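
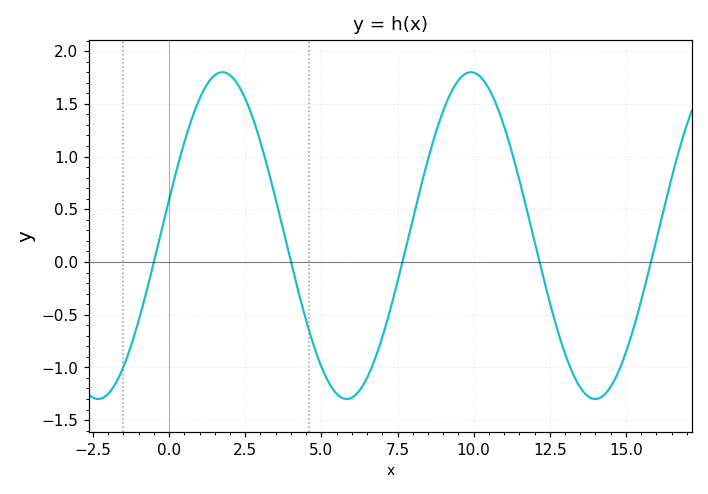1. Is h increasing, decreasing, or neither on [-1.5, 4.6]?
neither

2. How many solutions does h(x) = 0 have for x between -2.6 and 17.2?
5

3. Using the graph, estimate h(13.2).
-1.02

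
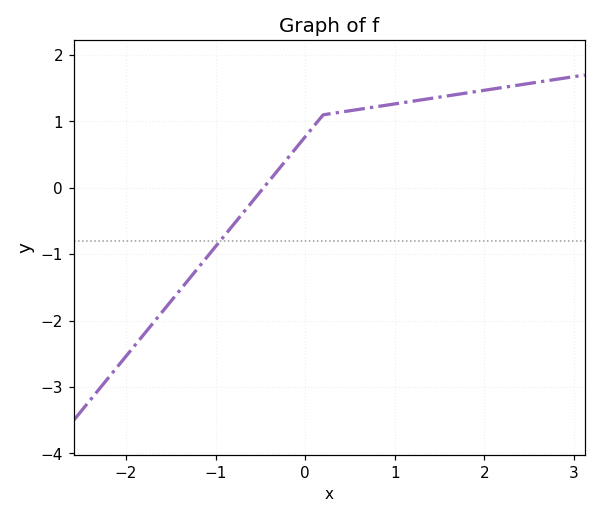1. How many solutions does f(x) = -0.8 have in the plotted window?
1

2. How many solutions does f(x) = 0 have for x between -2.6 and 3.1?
1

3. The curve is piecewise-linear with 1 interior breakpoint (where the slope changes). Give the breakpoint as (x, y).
(0.2, 1.1)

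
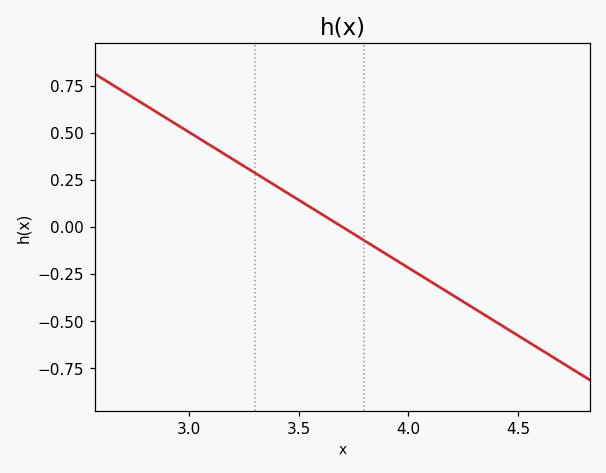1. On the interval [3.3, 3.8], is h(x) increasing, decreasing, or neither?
decreasing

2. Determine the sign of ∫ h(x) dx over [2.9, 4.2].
positive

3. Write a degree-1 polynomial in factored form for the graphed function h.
y = -0.72(x - 3.7)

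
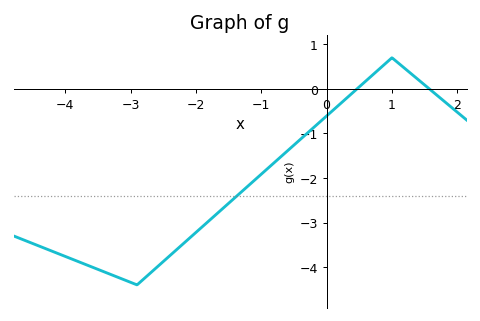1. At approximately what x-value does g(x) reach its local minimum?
-2.9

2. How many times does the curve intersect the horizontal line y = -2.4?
1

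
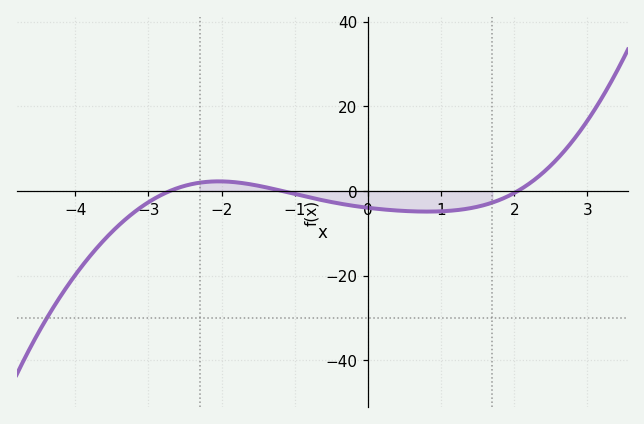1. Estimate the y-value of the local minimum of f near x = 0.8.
-4.85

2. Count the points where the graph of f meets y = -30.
1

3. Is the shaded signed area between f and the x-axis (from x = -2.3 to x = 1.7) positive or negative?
negative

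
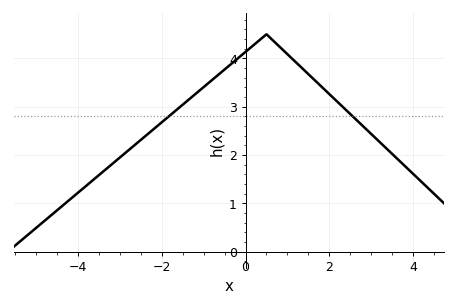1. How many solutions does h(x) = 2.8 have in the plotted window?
2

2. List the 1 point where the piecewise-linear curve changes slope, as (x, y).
(0.5, 4.5)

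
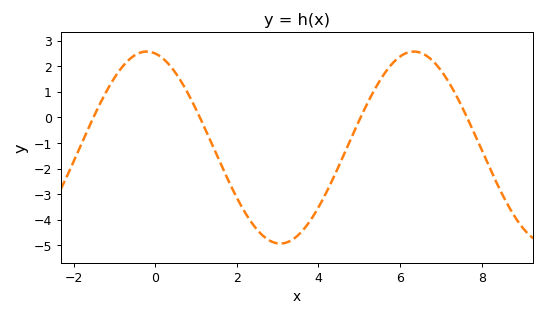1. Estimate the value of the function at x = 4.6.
-1.5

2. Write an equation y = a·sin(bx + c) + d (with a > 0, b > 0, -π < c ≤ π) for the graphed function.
y = 3.75sin(0.96x + 1.8) - 1.18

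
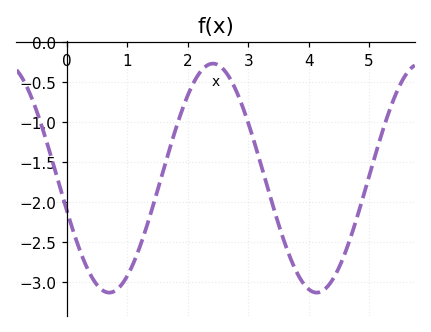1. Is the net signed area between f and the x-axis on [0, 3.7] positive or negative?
negative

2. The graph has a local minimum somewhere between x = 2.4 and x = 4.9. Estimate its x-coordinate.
4.13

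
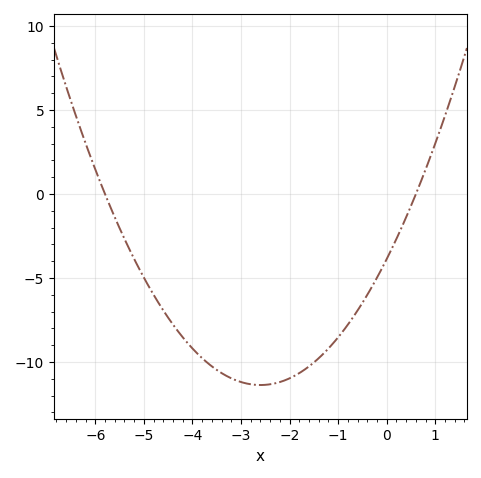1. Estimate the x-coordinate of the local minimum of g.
-2.6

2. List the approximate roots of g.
-5.8, 0.6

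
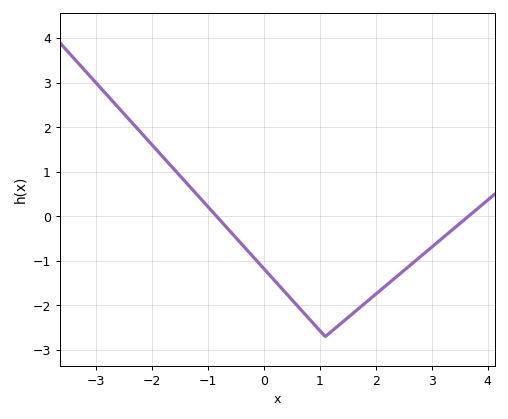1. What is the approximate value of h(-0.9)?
0.1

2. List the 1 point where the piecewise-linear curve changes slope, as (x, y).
(1.1, -2.7)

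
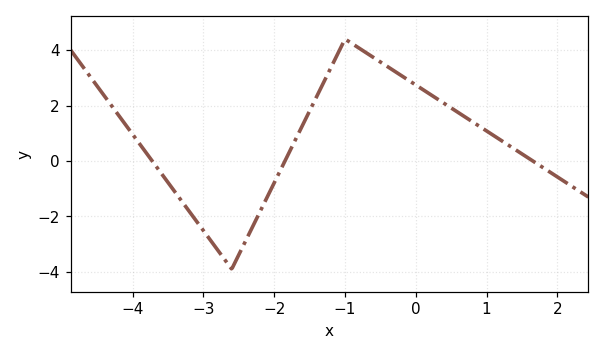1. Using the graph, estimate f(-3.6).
-0.4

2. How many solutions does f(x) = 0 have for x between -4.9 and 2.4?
3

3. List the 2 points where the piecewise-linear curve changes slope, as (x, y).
(-2.6, -3.9); (-1, 4.4)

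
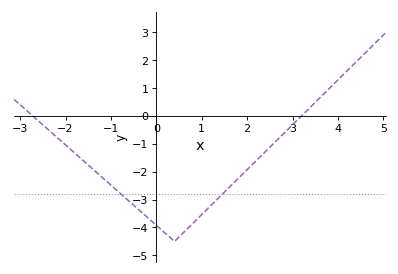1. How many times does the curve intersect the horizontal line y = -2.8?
2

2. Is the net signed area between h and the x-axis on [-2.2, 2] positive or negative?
negative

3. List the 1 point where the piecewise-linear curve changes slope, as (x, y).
(0.4, -4.5)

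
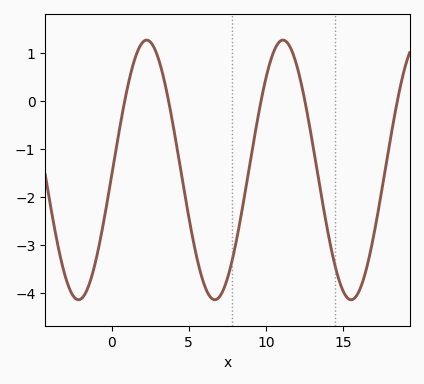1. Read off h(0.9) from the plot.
0.084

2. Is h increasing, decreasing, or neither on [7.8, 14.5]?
neither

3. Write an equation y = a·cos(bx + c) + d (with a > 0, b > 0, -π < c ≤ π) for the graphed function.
y = 2.7cos(0.71x - 1.61) - 1.44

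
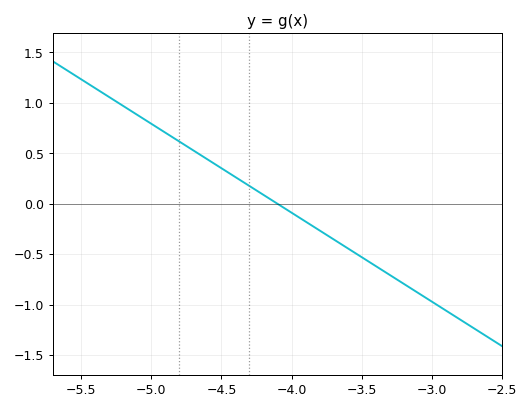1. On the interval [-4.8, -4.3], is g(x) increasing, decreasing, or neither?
decreasing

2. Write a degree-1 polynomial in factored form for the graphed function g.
y = -0.88(x + 4.1)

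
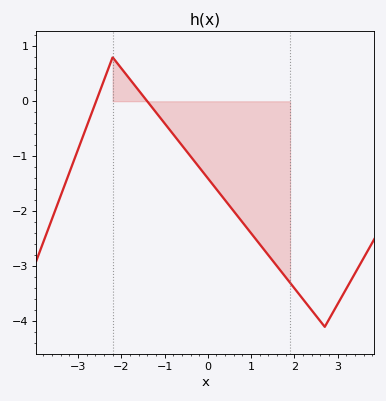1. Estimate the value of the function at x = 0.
-1.4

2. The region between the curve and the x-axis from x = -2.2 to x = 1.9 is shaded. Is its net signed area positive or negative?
negative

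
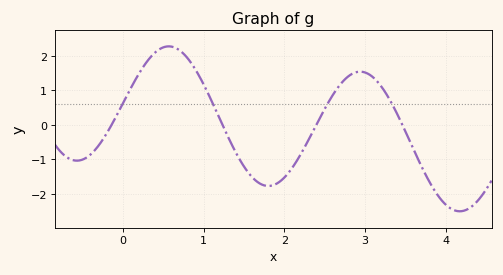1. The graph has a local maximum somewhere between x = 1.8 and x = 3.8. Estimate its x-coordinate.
2.9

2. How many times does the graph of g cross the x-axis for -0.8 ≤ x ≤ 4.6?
4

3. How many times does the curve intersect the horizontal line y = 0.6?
4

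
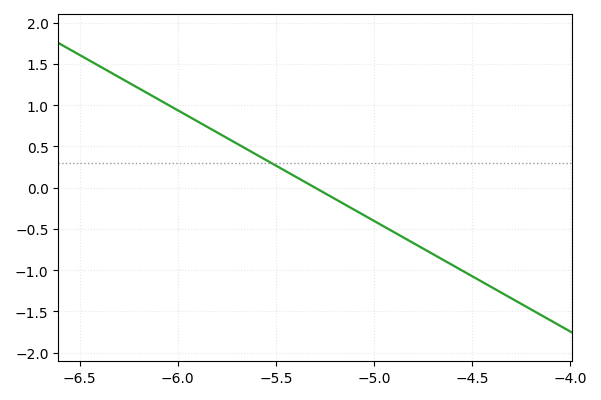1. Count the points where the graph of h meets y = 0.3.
1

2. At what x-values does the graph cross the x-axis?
-5.3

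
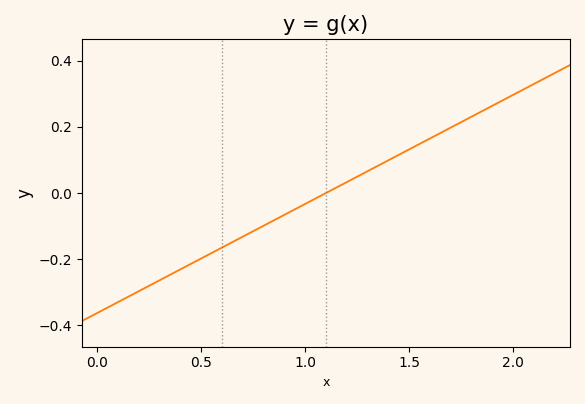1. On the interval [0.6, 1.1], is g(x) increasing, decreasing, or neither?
increasing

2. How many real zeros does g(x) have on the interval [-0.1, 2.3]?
1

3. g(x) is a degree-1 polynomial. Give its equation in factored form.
y = 0.33(x - 1.1)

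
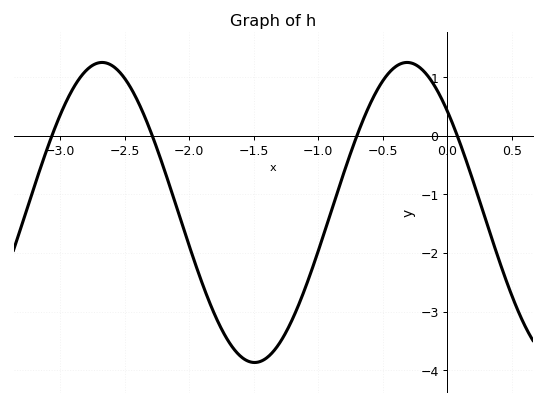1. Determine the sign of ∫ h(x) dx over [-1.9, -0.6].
negative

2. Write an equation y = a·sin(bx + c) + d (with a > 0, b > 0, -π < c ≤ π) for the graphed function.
y = 2.56sin(2.7x + 2.4) - 1.31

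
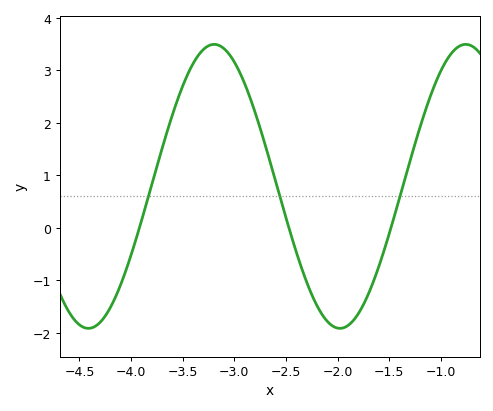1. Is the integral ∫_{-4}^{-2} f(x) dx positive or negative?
positive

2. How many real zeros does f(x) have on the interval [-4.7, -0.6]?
3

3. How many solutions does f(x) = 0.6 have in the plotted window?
3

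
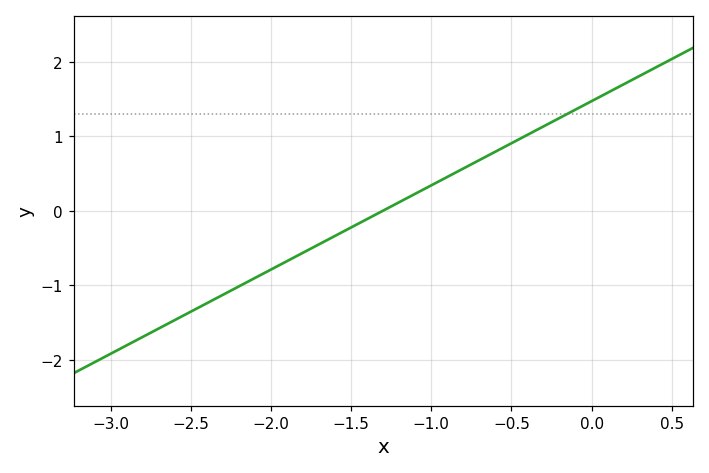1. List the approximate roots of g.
-1.3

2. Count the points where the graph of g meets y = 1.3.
1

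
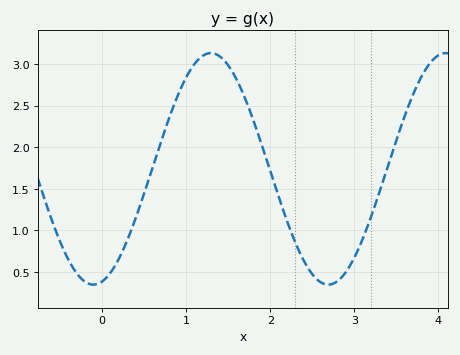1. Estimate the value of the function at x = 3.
0.674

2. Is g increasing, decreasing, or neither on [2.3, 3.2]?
neither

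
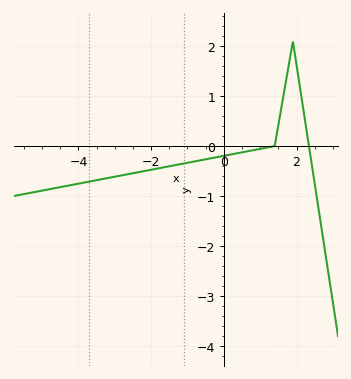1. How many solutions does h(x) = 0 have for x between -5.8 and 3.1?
2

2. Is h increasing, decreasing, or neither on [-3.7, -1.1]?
increasing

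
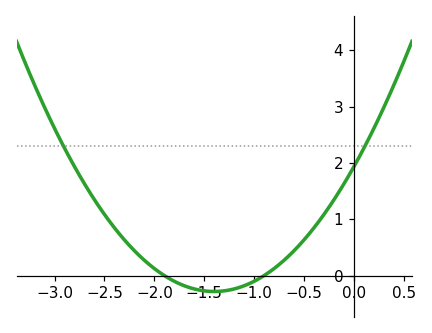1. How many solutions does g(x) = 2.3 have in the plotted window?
2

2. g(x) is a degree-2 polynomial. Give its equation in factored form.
y = 1.13(x + 1.9)(x + 0.9)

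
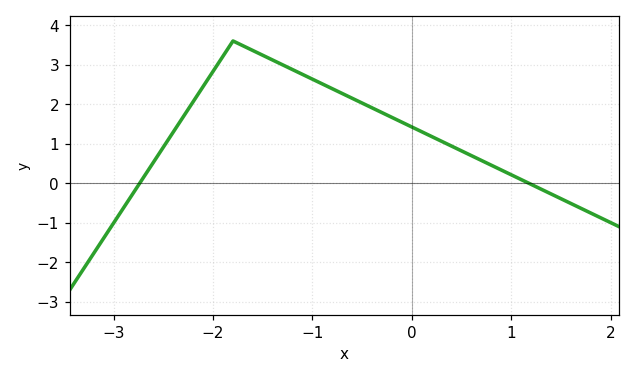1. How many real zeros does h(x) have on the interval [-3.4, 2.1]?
2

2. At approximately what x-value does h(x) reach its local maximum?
-1.8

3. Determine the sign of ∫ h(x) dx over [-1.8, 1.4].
positive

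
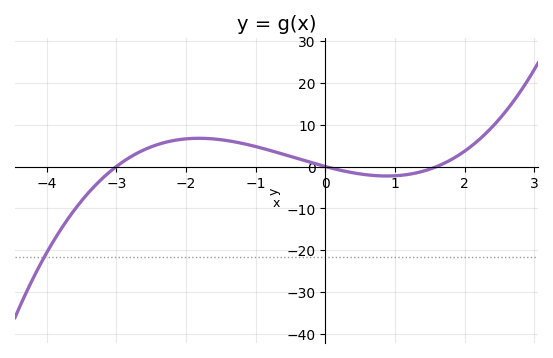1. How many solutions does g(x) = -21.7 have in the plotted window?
1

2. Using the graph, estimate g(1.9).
2.57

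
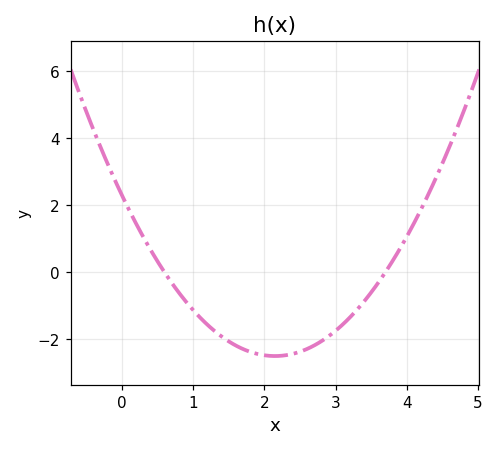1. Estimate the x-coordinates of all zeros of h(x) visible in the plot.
0.6, 3.7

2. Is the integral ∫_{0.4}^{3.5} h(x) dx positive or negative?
negative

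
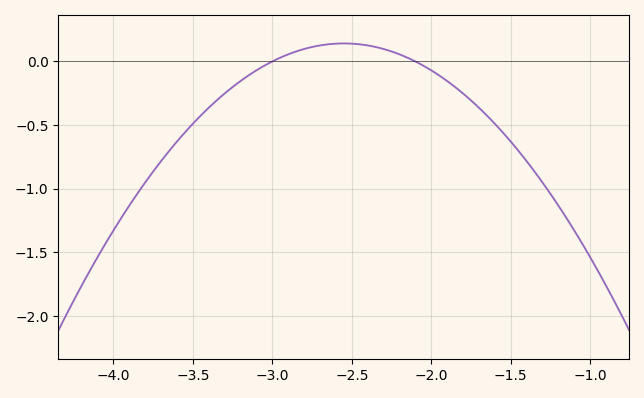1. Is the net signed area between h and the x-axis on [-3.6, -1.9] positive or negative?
negative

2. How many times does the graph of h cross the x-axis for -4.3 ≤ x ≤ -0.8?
2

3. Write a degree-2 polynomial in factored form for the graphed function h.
y = -0.7(x + 3)(x + 2.1)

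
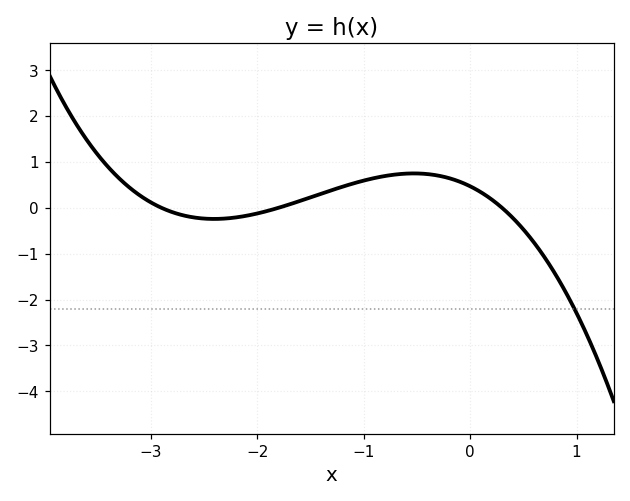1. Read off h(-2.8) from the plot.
-0.093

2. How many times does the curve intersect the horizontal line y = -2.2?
1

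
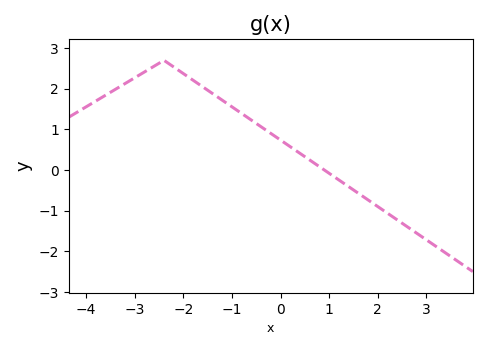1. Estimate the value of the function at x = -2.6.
2.56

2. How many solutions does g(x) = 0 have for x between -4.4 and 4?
1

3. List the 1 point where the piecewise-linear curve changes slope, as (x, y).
(-2.4, 2.7)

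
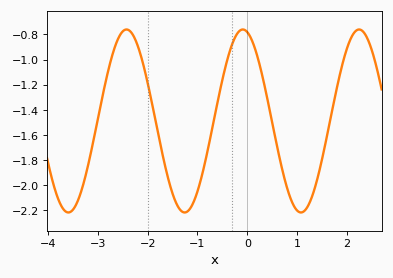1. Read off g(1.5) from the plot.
-1.8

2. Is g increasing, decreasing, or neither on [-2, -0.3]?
neither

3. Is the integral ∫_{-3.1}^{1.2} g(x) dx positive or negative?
negative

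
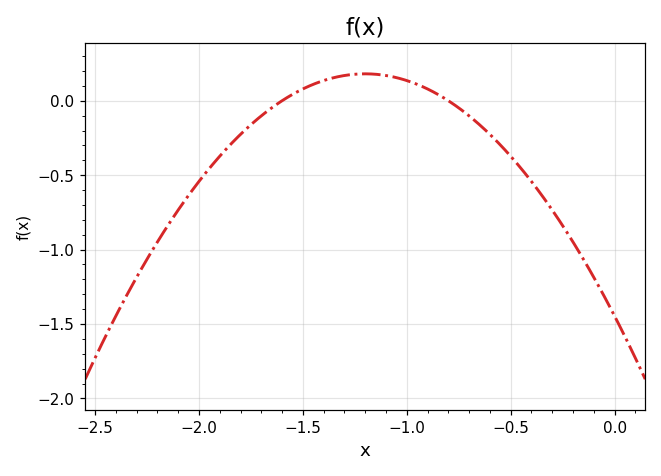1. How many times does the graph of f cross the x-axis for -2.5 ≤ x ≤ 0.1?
2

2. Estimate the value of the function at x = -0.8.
0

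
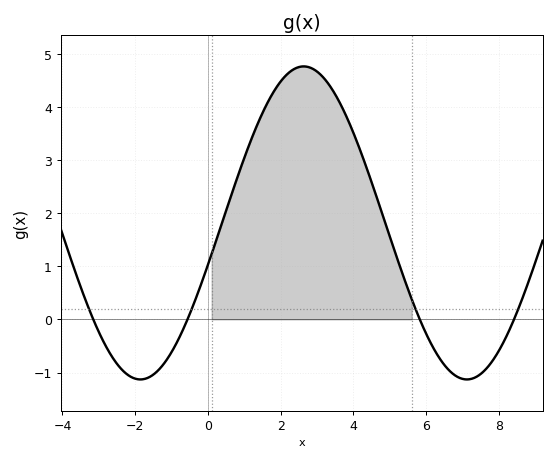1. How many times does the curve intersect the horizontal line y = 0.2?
4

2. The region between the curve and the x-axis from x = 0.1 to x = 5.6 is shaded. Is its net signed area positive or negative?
positive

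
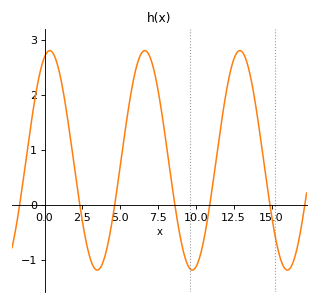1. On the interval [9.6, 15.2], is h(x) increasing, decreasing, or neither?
neither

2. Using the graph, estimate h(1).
2.39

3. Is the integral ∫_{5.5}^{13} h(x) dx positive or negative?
positive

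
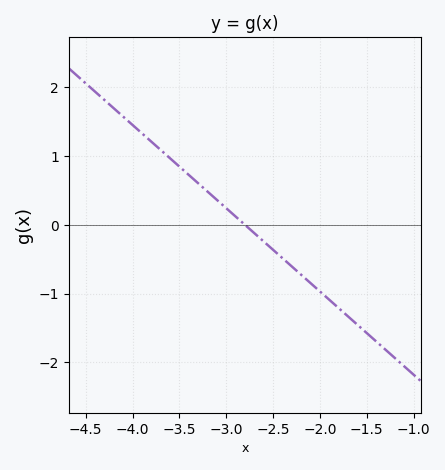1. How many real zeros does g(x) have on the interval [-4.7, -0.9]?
1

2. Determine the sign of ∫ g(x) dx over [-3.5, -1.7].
negative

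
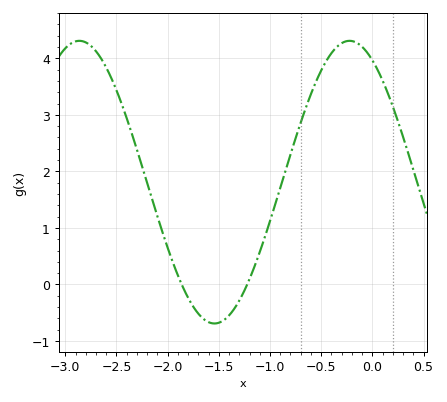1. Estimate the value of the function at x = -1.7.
-0.517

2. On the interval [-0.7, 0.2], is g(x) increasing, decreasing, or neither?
neither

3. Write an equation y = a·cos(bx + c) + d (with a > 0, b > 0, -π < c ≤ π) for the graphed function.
y = 2.5cos(2.38x + 0.53) + 1.81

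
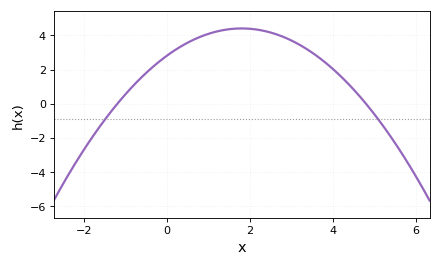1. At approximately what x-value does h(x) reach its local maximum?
1.8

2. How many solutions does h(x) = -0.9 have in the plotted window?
2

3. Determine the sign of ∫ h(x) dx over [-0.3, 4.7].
positive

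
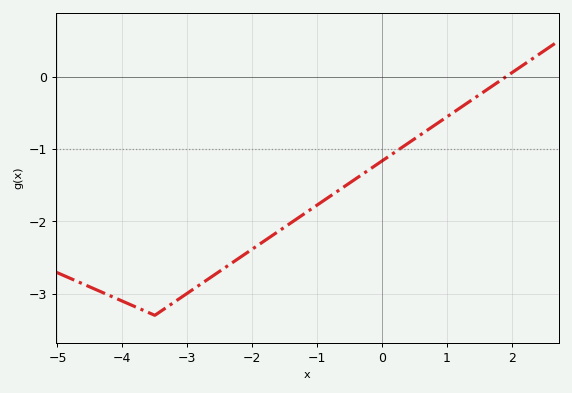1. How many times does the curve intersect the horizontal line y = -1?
1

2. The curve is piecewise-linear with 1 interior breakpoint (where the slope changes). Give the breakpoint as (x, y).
(-3.5, -3.3)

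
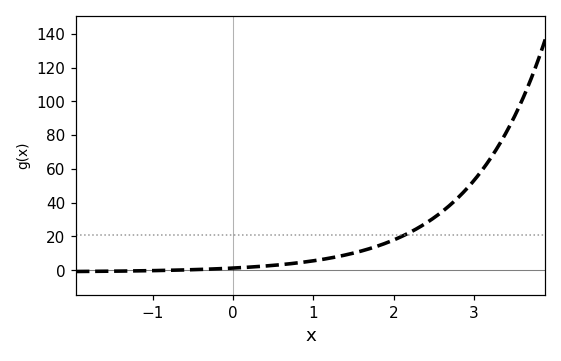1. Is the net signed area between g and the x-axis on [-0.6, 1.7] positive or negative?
positive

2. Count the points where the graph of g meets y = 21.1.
1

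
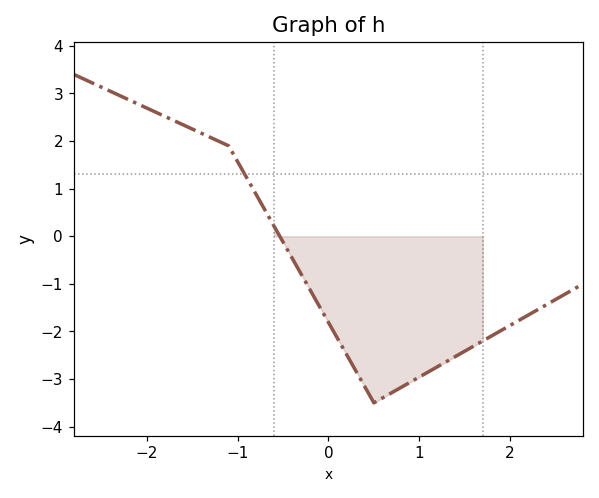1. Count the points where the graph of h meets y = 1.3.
1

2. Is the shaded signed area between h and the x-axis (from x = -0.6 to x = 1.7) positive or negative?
negative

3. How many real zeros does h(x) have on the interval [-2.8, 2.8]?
1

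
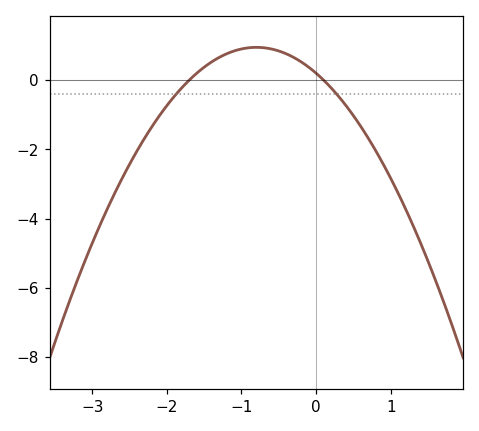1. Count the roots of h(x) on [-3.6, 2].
2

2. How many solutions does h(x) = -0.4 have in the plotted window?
2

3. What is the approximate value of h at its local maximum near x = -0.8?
1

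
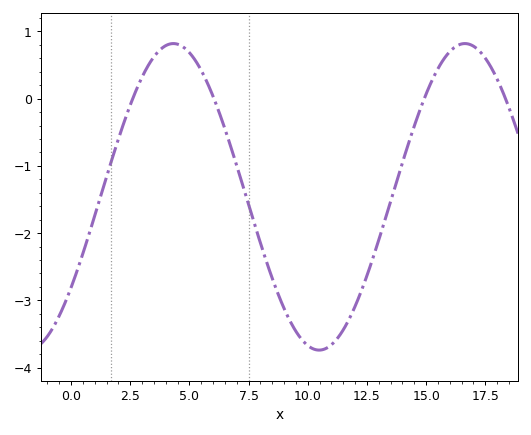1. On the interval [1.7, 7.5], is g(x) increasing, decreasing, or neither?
neither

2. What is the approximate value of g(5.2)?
0.593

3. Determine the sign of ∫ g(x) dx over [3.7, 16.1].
negative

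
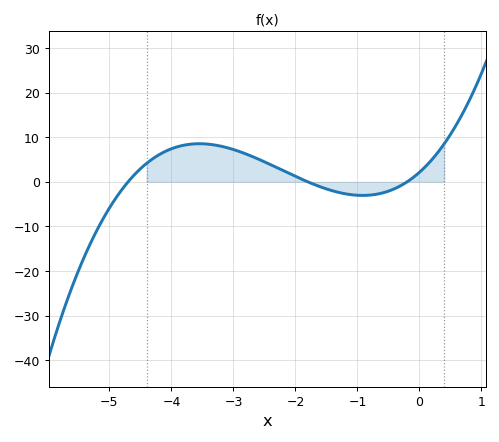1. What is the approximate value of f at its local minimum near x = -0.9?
-3.04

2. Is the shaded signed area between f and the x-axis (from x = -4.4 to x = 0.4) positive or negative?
positive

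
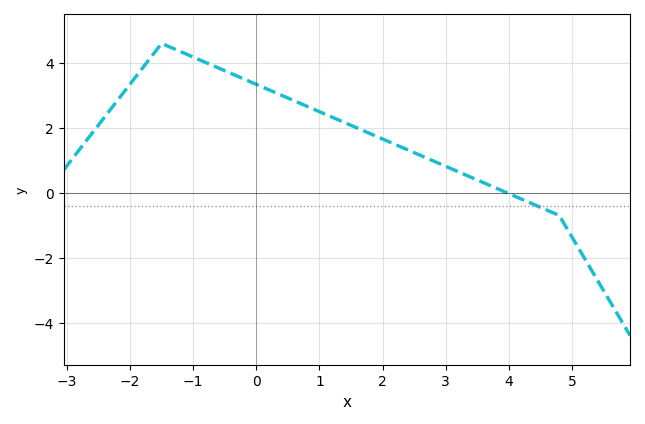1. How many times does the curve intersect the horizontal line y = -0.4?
1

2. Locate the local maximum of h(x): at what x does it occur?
-1.5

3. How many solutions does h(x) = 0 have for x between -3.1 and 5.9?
1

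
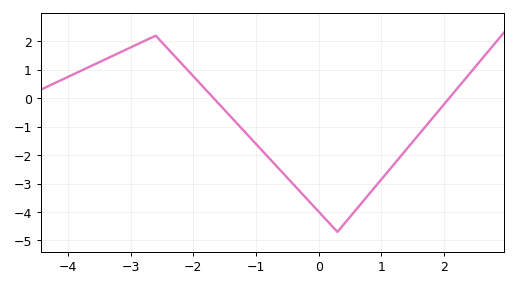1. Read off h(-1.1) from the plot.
-1.37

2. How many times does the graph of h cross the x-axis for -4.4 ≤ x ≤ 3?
2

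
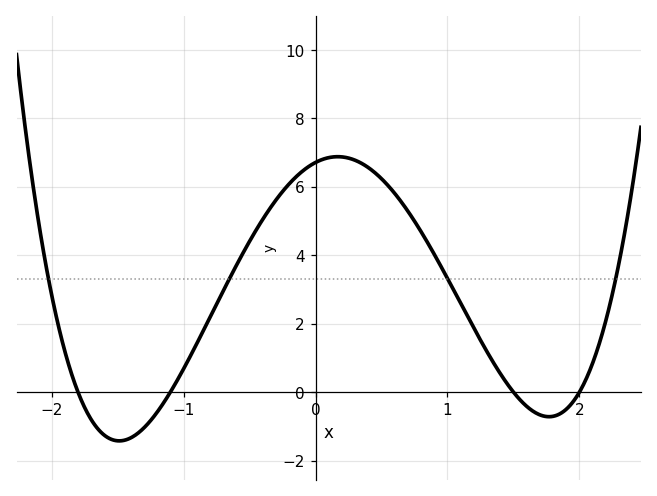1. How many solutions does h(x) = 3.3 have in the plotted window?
4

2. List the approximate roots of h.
-1.8, -1.1, 1.5, 2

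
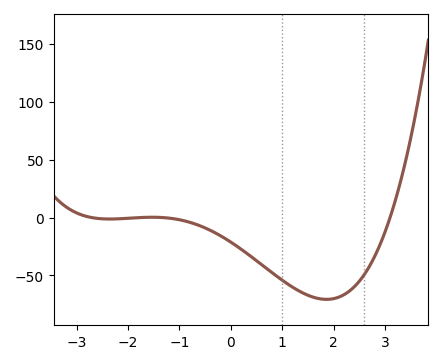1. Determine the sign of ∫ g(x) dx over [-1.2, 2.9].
negative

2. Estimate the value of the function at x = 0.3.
-30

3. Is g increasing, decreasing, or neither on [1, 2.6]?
neither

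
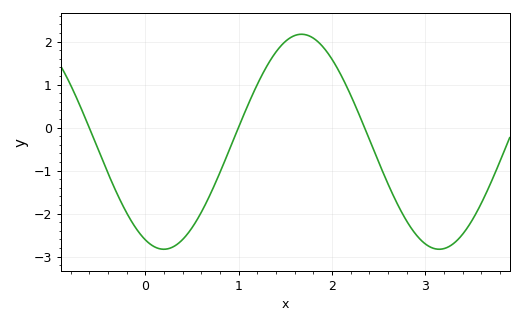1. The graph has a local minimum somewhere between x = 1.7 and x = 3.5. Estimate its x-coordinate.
3.1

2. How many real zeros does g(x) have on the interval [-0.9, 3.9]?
3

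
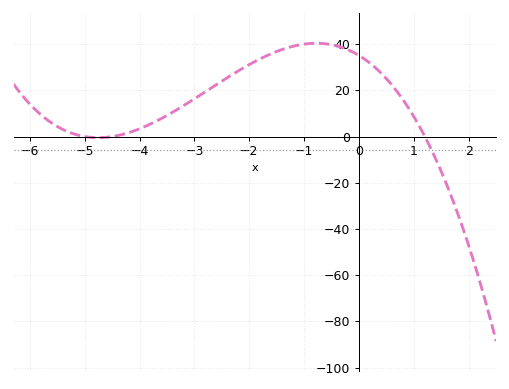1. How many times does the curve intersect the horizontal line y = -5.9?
1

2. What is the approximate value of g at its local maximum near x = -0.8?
40.4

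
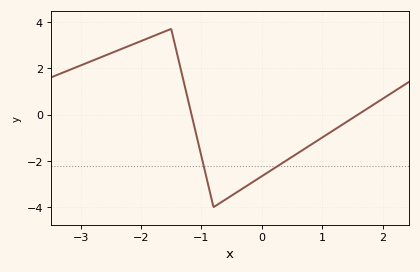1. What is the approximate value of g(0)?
-2.6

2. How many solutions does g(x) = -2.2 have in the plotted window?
2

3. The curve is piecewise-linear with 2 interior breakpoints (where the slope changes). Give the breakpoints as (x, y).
(-1.5, 3.7); (-0.8, -4)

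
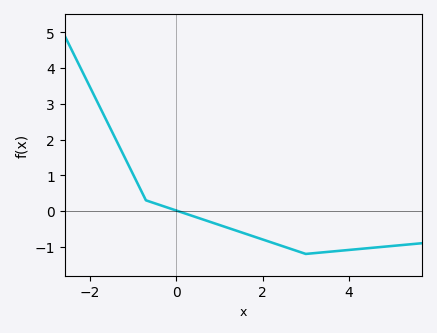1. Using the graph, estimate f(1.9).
-0.8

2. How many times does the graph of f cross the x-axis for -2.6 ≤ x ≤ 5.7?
1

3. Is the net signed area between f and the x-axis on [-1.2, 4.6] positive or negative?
negative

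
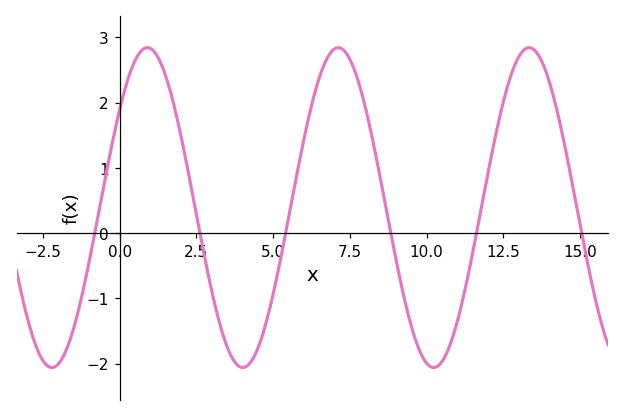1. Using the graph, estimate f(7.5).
2.66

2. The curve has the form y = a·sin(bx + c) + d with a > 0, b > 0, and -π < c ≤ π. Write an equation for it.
y = 2.45sin(1.01x + 0.66) + 0.39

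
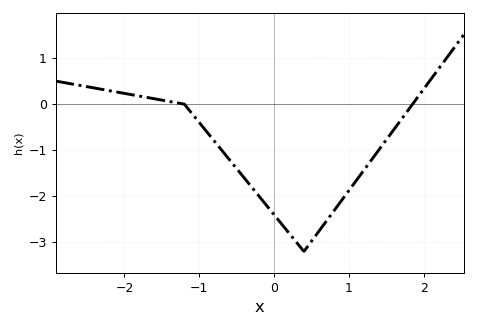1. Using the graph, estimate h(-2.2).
0.3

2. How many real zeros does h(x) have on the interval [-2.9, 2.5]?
2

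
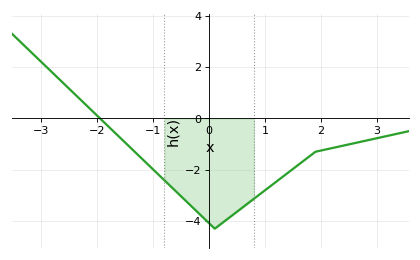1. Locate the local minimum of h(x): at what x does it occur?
0.1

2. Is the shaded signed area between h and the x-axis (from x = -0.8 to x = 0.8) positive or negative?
negative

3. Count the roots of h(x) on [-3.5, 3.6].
1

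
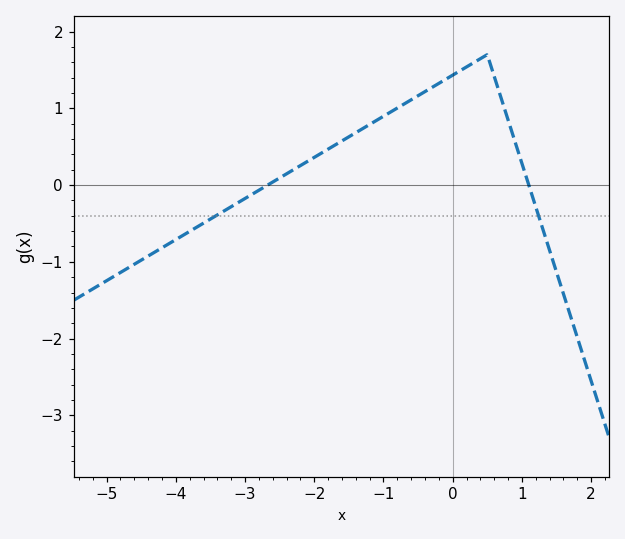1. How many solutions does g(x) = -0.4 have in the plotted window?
2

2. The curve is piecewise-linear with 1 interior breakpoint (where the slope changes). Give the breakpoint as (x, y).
(0.5, 1.7)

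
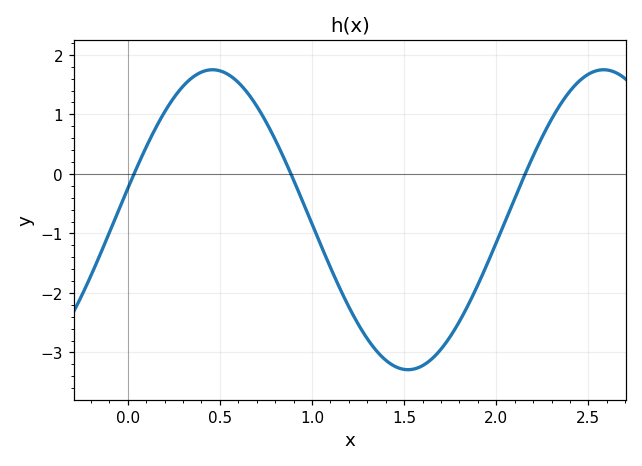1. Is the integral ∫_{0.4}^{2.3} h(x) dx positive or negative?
negative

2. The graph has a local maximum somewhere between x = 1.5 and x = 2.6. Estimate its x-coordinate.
2.6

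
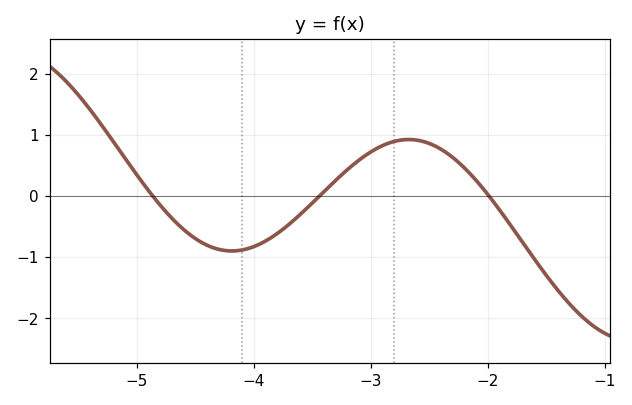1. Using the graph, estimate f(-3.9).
-0.735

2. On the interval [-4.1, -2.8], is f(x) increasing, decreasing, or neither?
increasing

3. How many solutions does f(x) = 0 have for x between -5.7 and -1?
3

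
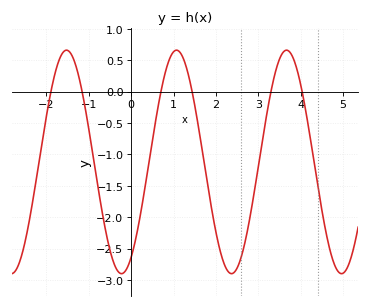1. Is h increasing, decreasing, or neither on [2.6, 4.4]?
neither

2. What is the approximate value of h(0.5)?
-0.8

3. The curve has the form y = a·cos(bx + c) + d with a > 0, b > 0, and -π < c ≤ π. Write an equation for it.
y = 1.78cos(2.4x - 2.6) - 1.12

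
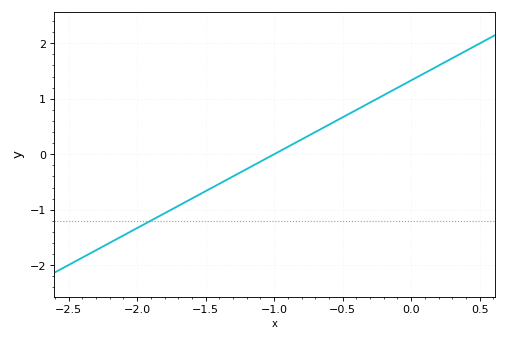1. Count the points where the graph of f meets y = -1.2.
1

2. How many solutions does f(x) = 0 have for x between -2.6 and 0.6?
1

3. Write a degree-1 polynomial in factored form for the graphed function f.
y = 1.33(x + 1)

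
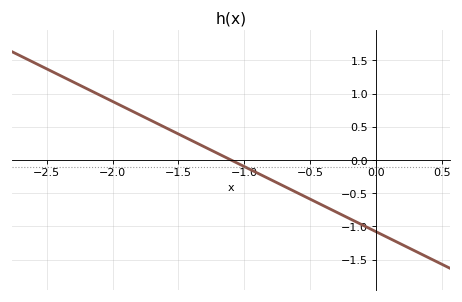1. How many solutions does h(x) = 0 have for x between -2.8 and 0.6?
1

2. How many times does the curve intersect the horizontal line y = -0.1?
1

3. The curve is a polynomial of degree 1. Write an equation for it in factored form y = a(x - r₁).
y = -0.98(x + 1.1)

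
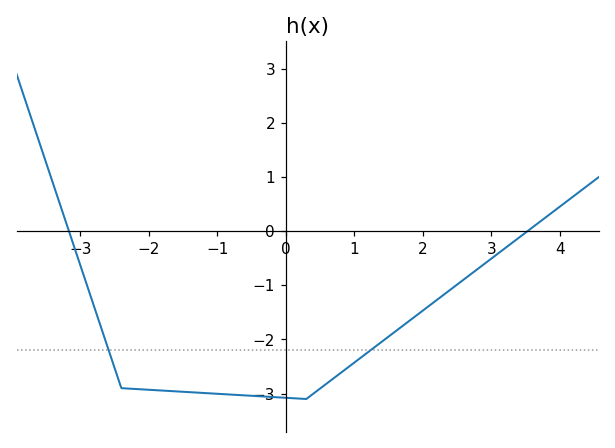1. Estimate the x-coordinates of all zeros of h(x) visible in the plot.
-3.17, 3.53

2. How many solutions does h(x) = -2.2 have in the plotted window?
2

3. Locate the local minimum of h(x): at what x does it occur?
0.3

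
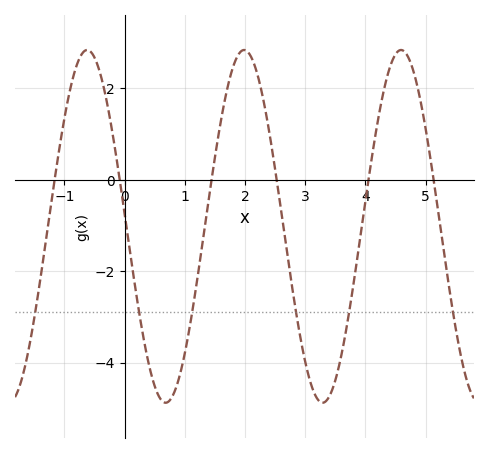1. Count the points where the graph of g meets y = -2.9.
6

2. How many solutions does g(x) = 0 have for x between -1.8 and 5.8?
6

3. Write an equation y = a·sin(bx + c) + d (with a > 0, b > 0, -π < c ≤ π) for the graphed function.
y = 3.86sin(2.41x + 3.07) - 1.02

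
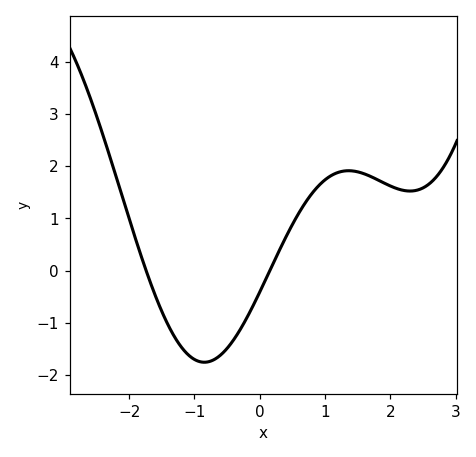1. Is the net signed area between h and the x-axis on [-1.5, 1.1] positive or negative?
negative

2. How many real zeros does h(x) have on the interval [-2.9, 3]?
2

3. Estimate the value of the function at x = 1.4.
1.9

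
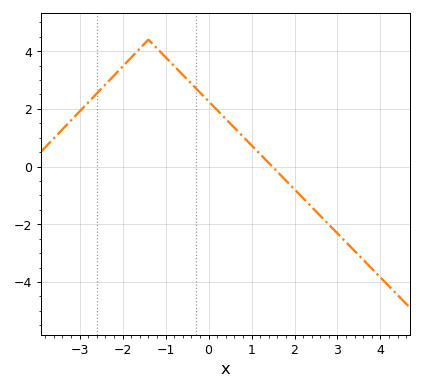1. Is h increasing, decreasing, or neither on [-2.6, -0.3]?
neither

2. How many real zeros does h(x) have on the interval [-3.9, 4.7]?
1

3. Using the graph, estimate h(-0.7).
3.4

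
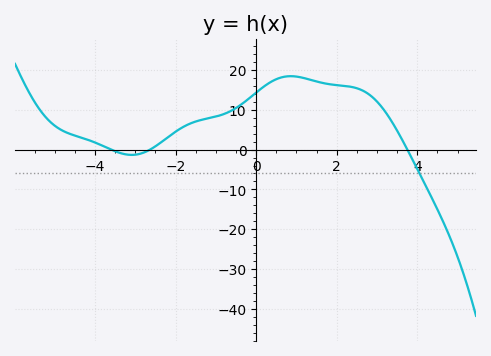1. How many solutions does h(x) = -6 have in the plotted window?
1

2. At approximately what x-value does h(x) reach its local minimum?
-3.09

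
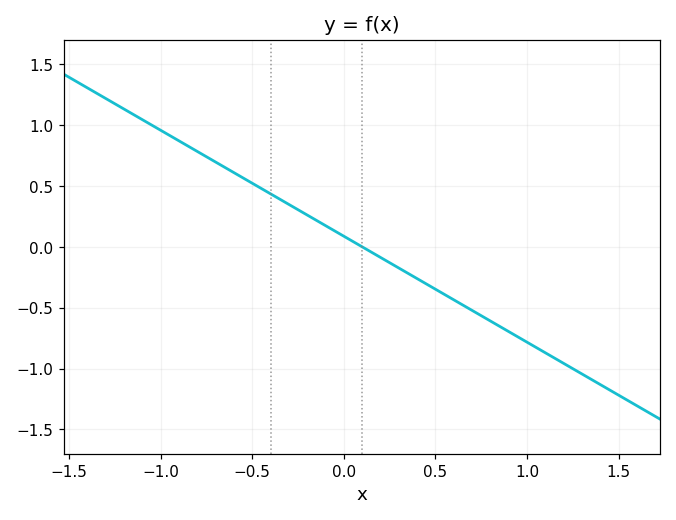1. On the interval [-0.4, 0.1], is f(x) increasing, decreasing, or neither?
decreasing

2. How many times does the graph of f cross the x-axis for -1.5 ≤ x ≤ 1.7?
1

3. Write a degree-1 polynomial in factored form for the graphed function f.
y = -0.87(x - 0.1)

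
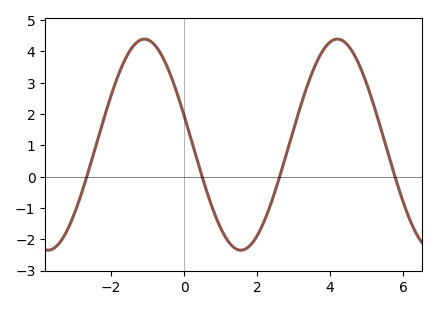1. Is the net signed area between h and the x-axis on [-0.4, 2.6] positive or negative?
negative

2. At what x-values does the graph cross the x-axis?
-2.6, 0.4, 2.6, 5.8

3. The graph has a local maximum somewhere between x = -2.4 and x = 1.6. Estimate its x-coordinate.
-1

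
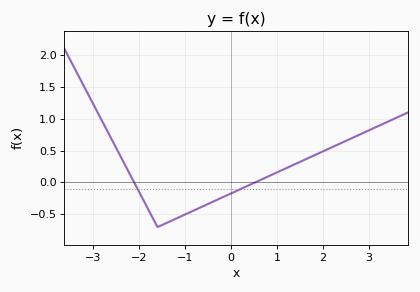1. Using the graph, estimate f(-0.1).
-0.2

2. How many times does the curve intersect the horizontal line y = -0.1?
2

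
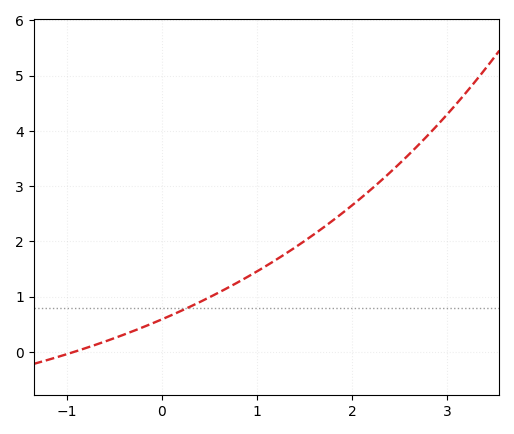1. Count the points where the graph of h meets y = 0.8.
1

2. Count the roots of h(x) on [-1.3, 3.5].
1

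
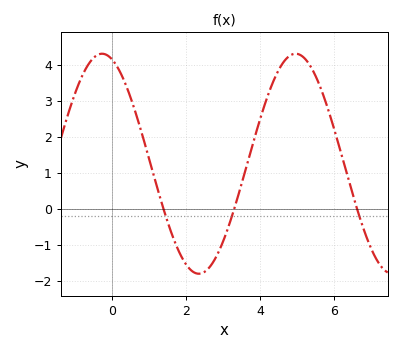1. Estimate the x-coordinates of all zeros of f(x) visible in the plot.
1.4, 3.2, 6.6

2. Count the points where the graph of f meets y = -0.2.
3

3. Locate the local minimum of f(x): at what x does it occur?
2.4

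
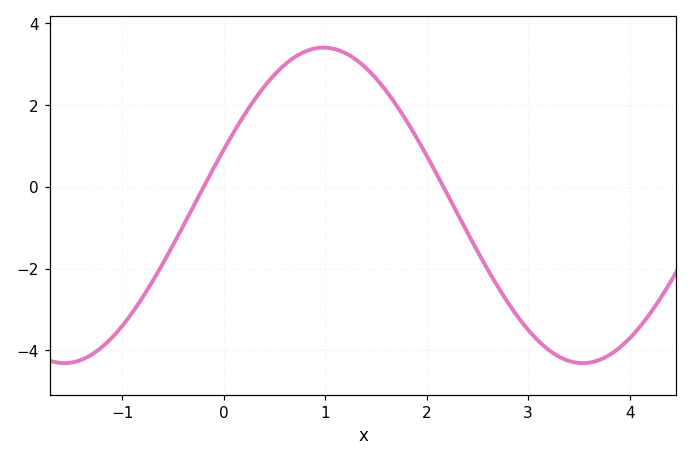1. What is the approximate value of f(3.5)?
-4.4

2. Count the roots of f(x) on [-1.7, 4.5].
2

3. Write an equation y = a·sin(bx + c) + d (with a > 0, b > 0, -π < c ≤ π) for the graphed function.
y = 3.86sin(1.2x + 0.36) - 0.45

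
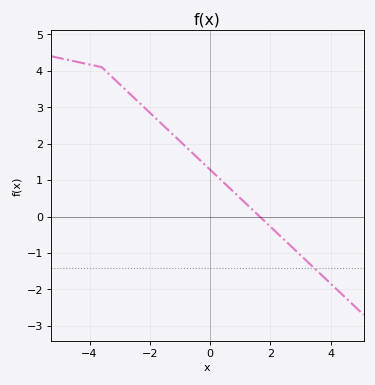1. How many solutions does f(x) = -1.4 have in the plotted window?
1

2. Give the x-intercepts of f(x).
1.6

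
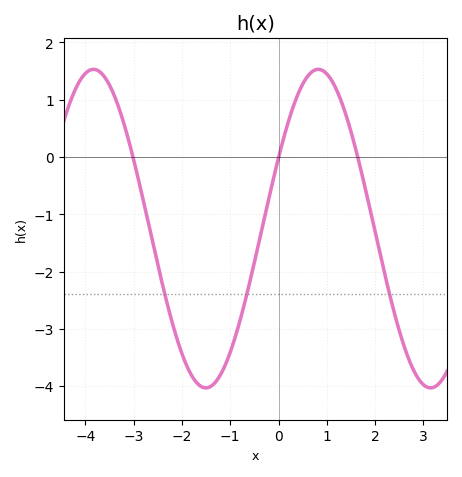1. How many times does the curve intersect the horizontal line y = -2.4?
3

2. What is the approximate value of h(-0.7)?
-2.54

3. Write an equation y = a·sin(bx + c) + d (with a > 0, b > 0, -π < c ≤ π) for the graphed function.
y = 2.78sin(1.35x + 0.462) - 1.25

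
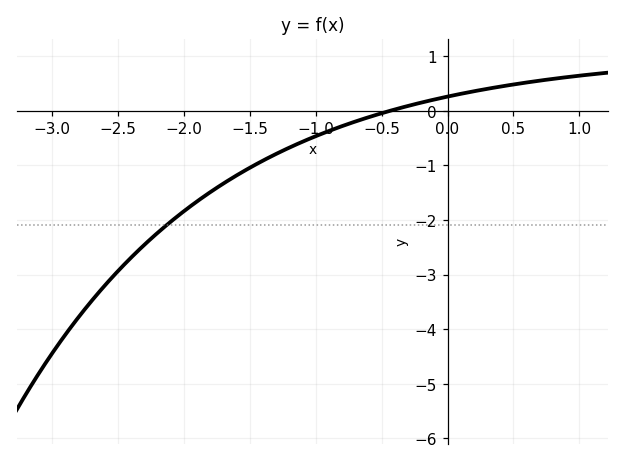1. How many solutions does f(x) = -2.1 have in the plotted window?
1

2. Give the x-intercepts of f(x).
-0.4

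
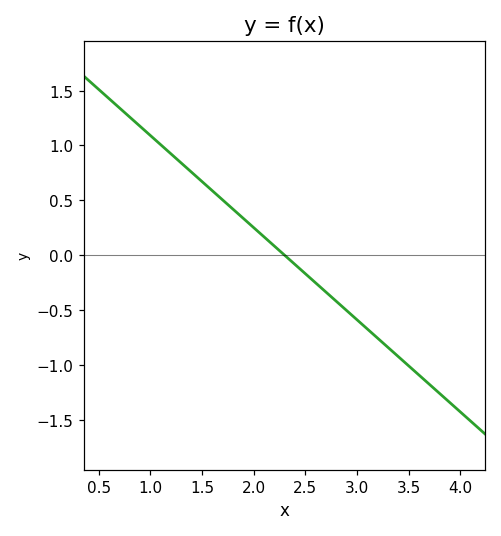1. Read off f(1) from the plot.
1.09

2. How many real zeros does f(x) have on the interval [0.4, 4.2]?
1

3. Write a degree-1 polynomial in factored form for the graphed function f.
y = -0.84(x - 2.3)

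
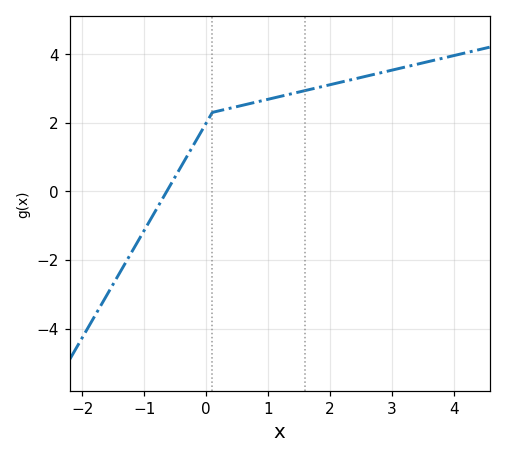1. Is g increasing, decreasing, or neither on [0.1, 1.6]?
increasing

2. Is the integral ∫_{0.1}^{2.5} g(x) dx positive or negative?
positive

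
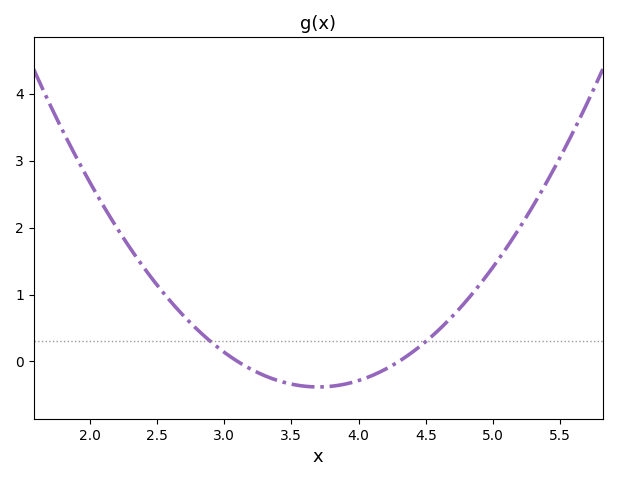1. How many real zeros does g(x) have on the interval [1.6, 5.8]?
2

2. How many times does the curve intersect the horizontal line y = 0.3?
2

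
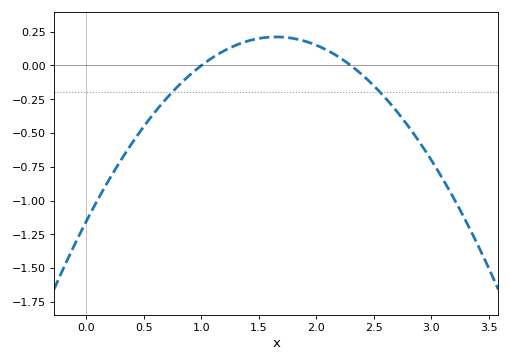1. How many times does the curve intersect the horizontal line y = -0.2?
2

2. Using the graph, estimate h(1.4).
0.2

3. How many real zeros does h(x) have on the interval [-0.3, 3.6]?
2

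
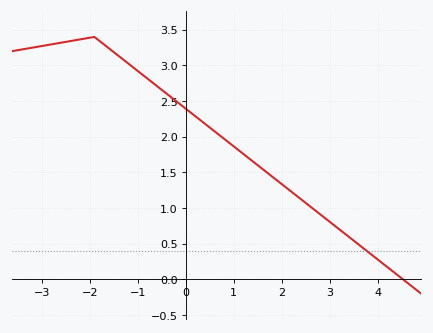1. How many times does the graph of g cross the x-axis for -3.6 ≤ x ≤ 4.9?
1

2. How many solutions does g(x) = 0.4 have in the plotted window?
1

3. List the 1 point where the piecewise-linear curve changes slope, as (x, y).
(-1.9, 3.4)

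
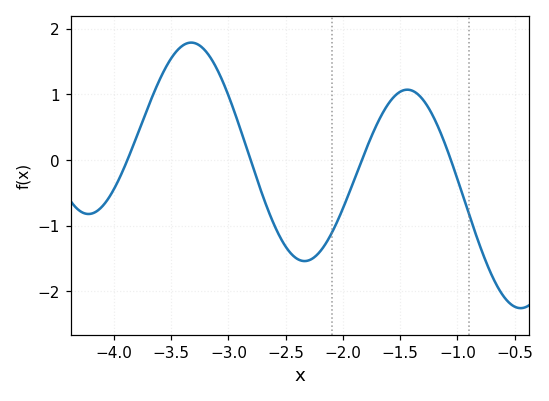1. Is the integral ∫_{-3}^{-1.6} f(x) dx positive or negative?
negative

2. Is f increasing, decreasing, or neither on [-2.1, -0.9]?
neither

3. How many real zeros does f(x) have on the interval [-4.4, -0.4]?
4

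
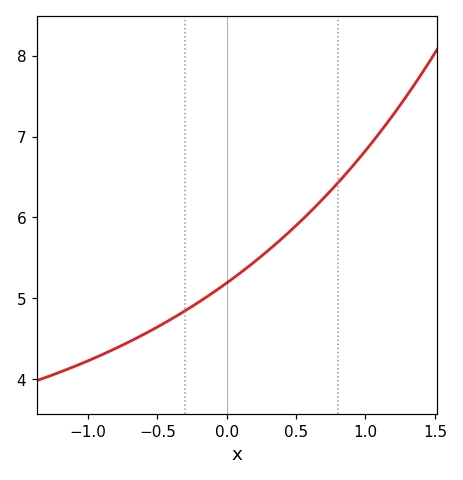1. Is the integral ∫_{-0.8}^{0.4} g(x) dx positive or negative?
positive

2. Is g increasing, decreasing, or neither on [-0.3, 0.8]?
increasing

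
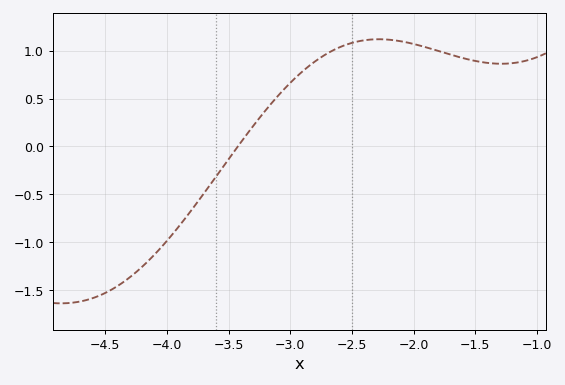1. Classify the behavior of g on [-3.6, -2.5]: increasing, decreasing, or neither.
increasing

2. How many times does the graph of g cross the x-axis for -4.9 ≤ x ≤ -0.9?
1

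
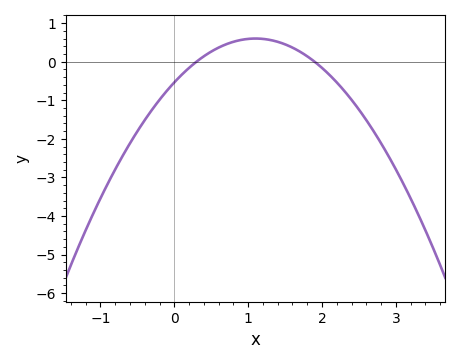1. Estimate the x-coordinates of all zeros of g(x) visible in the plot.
0.3, 1.9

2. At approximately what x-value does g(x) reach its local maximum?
1.1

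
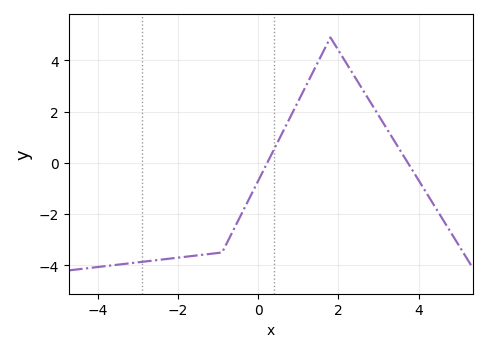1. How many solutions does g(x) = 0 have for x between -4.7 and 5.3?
2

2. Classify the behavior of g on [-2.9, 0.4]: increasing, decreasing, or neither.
increasing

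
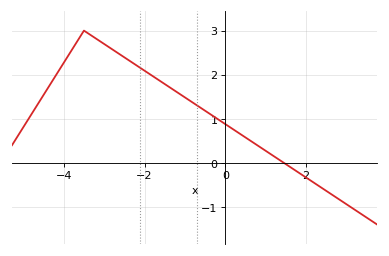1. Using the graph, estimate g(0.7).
0.455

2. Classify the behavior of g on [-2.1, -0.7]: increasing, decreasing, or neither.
decreasing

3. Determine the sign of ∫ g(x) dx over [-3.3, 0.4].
positive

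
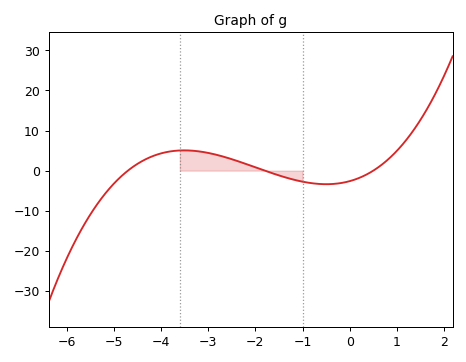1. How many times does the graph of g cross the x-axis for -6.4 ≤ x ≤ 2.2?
3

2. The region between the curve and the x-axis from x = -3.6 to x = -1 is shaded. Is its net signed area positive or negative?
positive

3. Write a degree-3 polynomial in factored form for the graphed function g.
y = 0.62(x + 4.7)(x + 1.8)(x - 0.5)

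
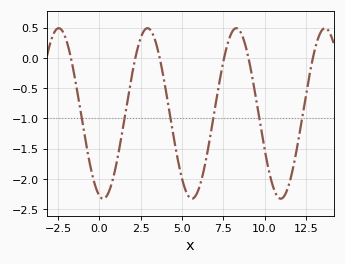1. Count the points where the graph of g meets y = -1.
6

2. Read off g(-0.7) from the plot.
-1.55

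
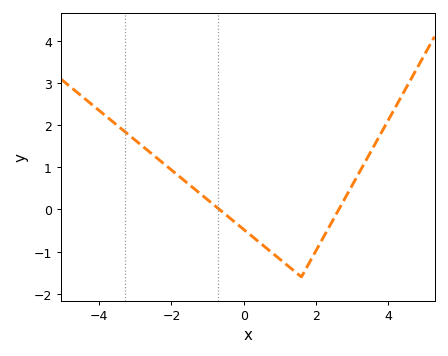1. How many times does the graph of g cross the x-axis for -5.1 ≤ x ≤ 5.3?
2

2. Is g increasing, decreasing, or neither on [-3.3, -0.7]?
decreasing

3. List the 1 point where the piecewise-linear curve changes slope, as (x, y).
(1.6, -1.6)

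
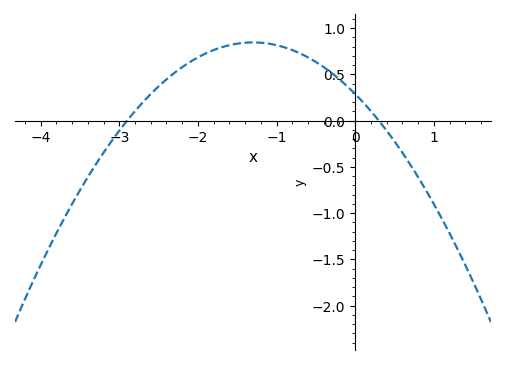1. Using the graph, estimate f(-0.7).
0.75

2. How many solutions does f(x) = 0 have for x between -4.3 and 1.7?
2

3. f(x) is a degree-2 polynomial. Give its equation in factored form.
y = -0.33(x + 2.9)(x - 0.3)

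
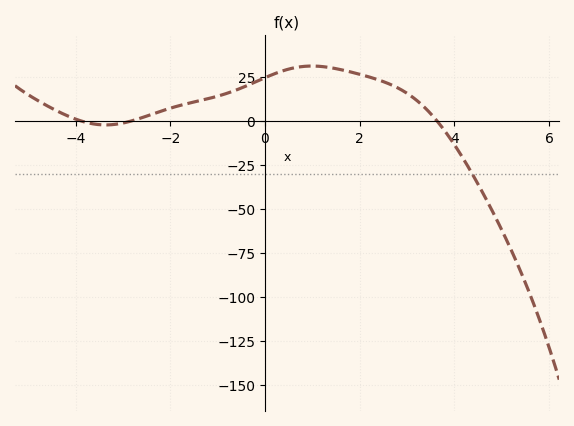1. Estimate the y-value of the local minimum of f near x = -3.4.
0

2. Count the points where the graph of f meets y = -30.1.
1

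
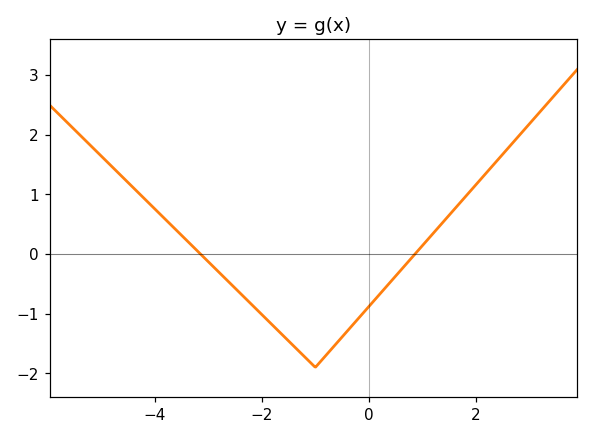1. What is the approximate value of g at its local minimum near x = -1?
-1.9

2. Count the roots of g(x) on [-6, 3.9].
2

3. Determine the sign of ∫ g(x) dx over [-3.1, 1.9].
negative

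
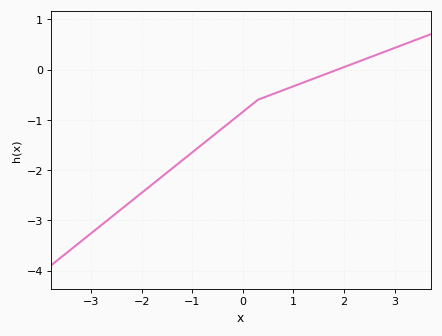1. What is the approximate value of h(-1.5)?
-2.05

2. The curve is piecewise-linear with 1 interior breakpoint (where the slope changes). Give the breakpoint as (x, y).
(0.3, -0.6)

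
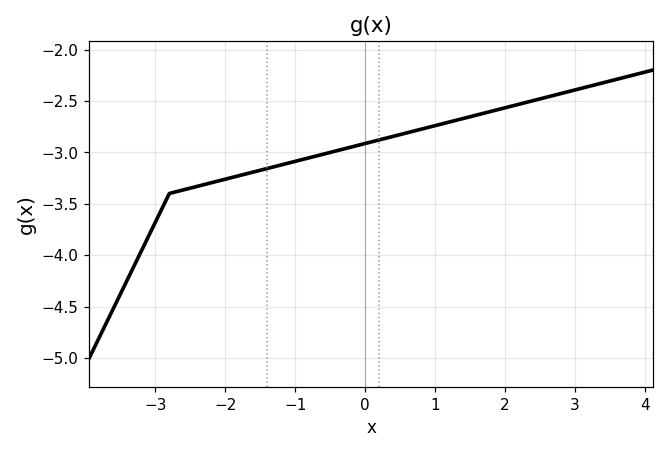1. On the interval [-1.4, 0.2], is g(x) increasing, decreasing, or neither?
increasing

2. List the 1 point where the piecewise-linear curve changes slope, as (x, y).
(-2.8, -3.4)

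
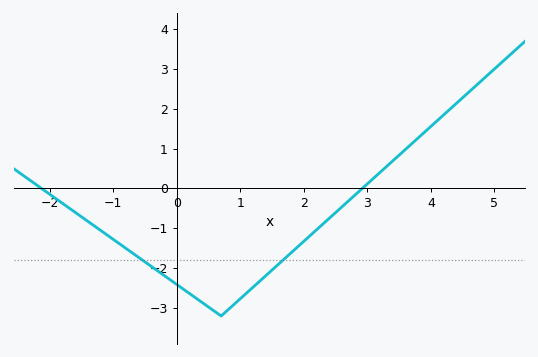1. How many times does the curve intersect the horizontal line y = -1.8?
2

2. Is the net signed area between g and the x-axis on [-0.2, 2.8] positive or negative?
negative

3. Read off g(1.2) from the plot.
-2.5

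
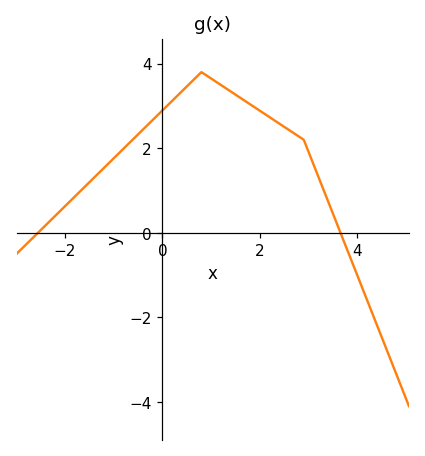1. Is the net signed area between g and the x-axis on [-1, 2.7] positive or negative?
positive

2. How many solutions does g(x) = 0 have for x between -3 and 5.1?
2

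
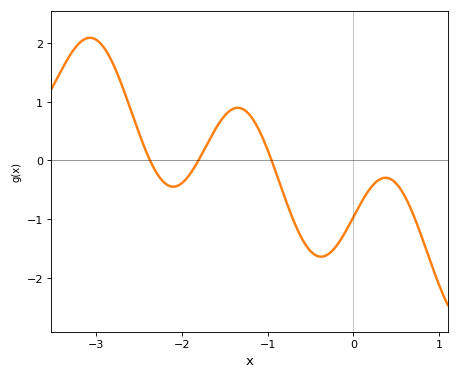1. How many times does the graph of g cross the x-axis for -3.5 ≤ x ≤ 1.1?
3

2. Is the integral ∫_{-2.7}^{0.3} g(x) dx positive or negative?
negative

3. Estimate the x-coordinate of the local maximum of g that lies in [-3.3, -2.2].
-3.08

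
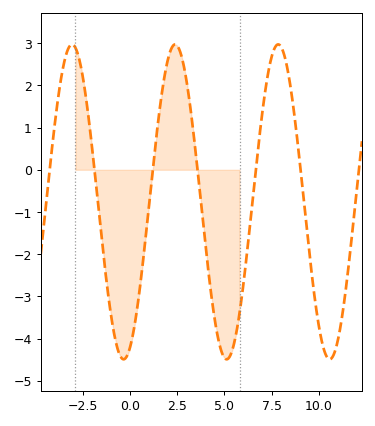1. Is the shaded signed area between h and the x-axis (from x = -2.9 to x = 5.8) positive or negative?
negative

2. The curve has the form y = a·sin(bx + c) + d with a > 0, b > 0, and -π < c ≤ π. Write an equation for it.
y = 3.73sin(1.1x - 1.2) - 0.76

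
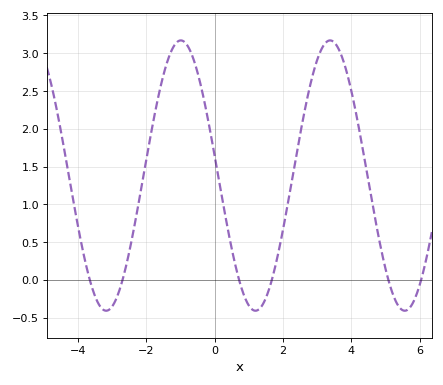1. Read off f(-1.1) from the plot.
3.15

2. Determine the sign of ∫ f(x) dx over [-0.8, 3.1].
positive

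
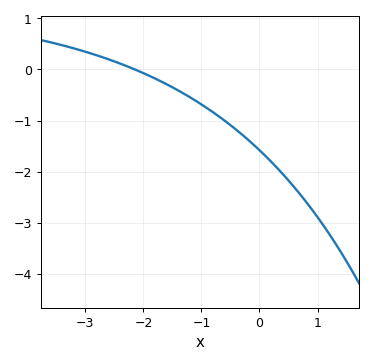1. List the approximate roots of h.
-2.15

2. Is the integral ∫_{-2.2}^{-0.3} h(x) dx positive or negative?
negative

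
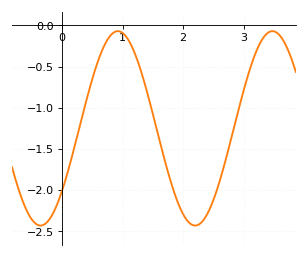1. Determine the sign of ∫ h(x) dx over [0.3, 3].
negative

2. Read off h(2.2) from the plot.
-2.43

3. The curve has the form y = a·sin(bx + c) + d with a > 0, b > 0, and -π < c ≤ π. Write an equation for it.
y = 1.18sin(2.46x - 0.7) - 1.25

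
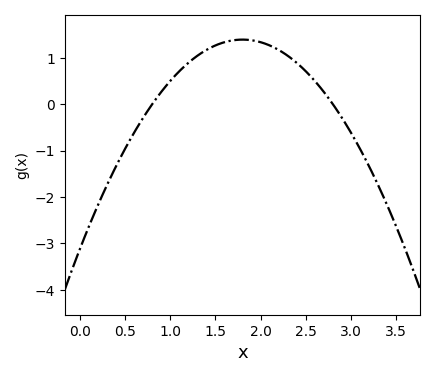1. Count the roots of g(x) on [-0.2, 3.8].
2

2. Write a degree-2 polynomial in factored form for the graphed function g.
y = -1.39(x - 0.8)(x - 2.8)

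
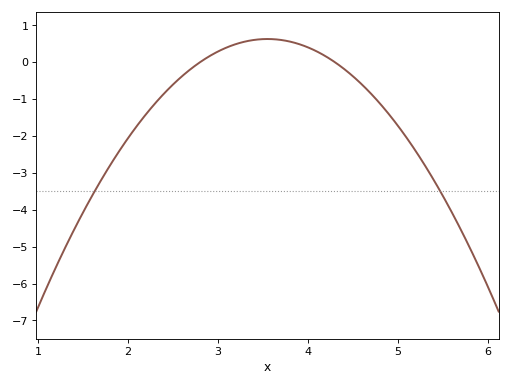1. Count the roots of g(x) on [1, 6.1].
2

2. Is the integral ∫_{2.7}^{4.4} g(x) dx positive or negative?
positive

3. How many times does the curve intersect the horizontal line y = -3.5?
2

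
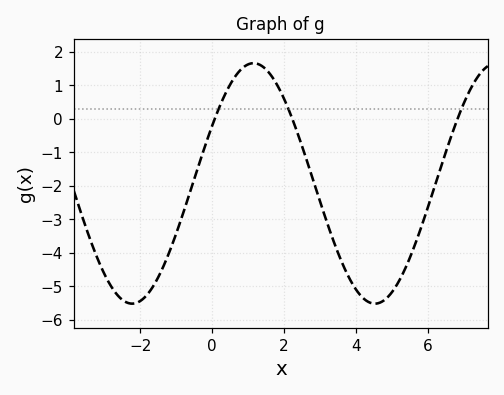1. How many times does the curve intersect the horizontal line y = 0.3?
3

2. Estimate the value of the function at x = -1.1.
-3.7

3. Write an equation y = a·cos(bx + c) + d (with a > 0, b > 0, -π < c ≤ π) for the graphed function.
y = 3.59cos(0.93x - 1.1) - 1.93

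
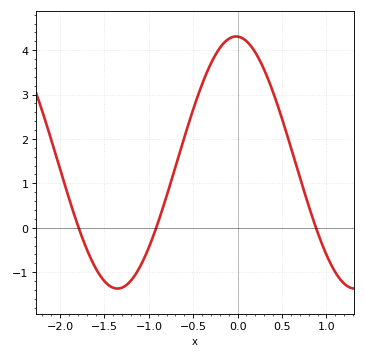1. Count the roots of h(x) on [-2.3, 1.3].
3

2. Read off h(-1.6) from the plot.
-0.9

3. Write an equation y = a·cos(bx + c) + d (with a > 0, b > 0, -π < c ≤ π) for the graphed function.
y = 2.84cos(2.4x + 0.04) + 1.47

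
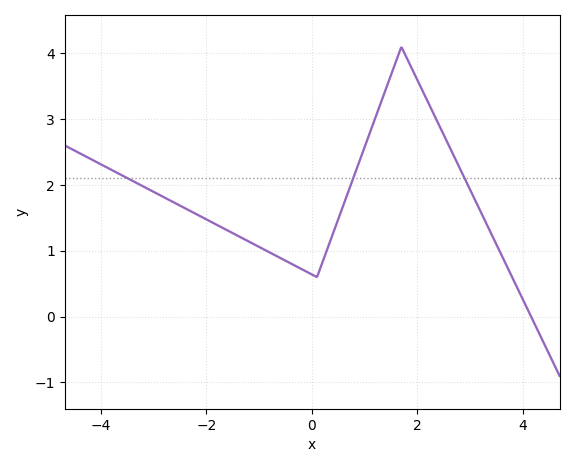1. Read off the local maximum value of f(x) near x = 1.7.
4.1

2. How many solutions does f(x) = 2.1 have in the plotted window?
3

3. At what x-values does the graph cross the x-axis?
4.2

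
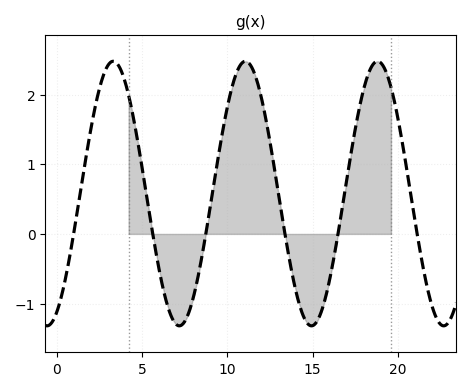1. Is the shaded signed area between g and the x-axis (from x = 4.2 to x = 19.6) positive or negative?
positive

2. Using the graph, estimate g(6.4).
-1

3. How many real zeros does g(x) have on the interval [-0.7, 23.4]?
6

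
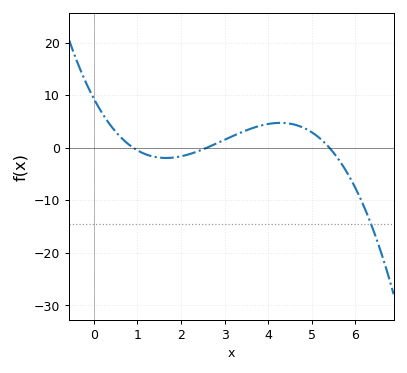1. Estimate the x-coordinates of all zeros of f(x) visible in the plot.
0.9, 2.6, 5.4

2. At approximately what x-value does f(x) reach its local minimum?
1.7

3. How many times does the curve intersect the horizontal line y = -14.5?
1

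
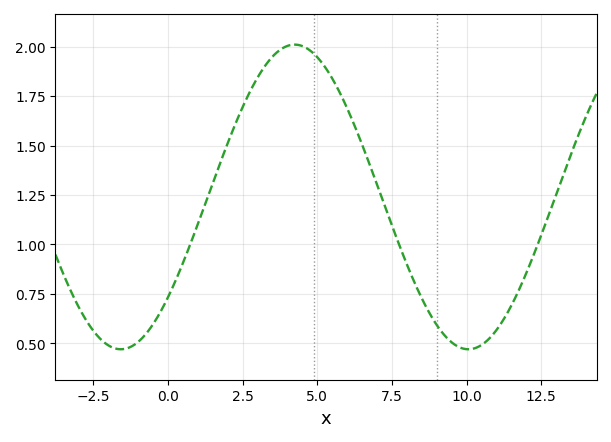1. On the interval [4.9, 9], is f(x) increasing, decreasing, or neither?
decreasing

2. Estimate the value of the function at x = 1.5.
1.3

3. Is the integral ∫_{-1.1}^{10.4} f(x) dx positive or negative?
positive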